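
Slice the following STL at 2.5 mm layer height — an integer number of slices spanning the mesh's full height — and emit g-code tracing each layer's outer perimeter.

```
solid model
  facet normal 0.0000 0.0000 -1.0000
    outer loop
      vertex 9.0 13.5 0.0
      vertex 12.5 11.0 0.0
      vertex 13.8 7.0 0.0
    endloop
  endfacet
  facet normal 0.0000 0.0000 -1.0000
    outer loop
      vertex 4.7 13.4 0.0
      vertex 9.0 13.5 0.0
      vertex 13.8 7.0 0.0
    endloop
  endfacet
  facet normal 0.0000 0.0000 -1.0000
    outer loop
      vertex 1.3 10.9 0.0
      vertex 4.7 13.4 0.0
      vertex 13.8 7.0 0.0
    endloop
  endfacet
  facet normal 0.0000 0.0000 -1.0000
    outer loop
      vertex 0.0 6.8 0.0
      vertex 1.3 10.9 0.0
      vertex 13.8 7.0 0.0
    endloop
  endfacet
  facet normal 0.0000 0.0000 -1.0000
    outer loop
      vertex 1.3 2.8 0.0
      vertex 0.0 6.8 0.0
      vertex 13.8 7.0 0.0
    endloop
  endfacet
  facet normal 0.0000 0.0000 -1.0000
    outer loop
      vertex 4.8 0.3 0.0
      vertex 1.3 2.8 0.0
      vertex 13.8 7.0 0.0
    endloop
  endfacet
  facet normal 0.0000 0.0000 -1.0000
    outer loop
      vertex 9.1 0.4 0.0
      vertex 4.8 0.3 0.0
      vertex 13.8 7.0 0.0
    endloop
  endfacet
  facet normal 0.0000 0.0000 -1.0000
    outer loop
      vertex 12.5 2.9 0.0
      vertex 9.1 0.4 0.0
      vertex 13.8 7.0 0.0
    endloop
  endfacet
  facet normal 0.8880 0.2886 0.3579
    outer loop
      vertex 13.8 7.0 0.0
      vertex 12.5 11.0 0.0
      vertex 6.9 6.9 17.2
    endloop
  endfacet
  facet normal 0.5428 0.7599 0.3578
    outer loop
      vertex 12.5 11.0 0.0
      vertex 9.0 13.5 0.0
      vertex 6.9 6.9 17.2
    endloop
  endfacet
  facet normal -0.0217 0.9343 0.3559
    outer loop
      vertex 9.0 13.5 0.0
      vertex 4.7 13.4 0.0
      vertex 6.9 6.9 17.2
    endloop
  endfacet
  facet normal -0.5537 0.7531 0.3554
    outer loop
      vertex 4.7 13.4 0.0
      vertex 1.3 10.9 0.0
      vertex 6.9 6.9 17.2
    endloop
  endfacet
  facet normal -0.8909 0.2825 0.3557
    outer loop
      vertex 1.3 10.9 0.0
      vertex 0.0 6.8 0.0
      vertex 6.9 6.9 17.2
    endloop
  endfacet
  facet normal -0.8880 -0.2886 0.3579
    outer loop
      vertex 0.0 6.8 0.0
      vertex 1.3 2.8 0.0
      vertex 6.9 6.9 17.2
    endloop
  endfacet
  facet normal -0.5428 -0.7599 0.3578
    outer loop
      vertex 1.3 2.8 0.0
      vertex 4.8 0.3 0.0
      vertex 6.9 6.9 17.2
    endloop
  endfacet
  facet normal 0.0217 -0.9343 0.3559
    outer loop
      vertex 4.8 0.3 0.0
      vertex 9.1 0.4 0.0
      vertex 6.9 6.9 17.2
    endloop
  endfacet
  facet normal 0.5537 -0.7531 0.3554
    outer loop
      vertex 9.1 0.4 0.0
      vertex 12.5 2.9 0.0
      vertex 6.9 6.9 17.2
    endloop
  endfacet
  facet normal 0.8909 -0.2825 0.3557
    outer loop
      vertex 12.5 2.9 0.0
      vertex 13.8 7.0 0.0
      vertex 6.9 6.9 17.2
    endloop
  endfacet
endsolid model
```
; perimeter-only toolpath
G21 ; units = mm
G90 ; absolute positioning
G28 ; home
; layer 1
G0 Z2.5
G0 X12.8 Y7.0
G1 X11.7 Y10.4
G1 X8.7 Y12.6
G1 X5.0 Y12.5
G1 X2.1 Y10.3
G1 X1.0 Y6.8
G1 X2.1 Y3.4
G1 X5.1 Y1.2
G1 X8.8 Y1.3
G1 X11.7 Y3.5
G1 X12.8 Y7.0
; layer 2
G0 Z4.9
G0 X11.8 Y7.0
G1 X10.9 Y9.8
G1 X8.4 Y11.6
G1 X5.3 Y11.5
G1 X2.9 Y9.8
G1 X2.0 Y6.8
G1 X2.9 Y4.0
G1 X5.4 Y2.2
G1 X8.5 Y2.3
G1 X10.9 Y4.0
G1 X11.8 Y7.0
; layer 3
G0 Z7.4
G0 X10.8 Y7.0
G1 X10.1 Y9.2
G1 X8.1 Y10.7
G1 X5.6 Y10.6
G1 X3.7 Y9.2
G1 X3.0 Y6.8
G1 X3.7 Y4.6
G1 X5.7 Y3.1
G1 X8.2 Y3.2
G1 X10.1 Y4.6
G1 X10.8 Y7.0
; layer 4
G0 Z9.8
G0 X9.9 Y6.9
G1 X9.3 Y8.7
G1 X7.8 Y9.7
G1 X6.0 Y9.7
G1 X4.5 Y8.6
G1 X3.9 Y6.9
G1 X4.5 Y5.1
G1 X6.0 Y4.1
G1 X7.8 Y4.1
G1 X9.3 Y5.2
G1 X9.9 Y6.9
; layer 5
G0 Z12.3
G0 X8.9 Y6.9
G1 X8.5 Y8.1
G1 X7.5 Y8.8
G1 X6.3 Y8.8
G1 X5.3 Y8.0
G1 X4.9 Y6.9
G1 X5.3 Y5.7
G1 X6.3 Y5.0
G1 X7.5 Y5.0
G1 X8.5 Y5.8
G1 X8.9 Y6.9
; layer 6
G0 Z14.7
G0 X7.9 Y6.9
G1 X7.7 Y7.5
G1 X7.2 Y7.8
G1 X6.6 Y7.8
G1 X6.1 Y7.5
G1 X5.9 Y6.9
G1 X6.1 Y6.3
G1 X6.6 Y6.0
G1 X7.2 Y6.0
G1 X7.7 Y6.3
G1 X7.9 Y6.9
M2 ; end

The solid is a regular 10-sided pyramid, base circumscribed radius ≈ 6.9 mm, apex at z ≈ 17.2 mm. Slicing at Δz = 2.5 mm — 7 equal slices spanning the solid's height, so layer i sits at z = i·h/7 — gives 6 non-empty perimeters. Each is a 10-segment closed polygon; G0 lifts to the layer z and rapids to the start vertex, then G1 traces the edges. The cross-section shrinks linearly with z (the slice at the apex is degenerate and omitted).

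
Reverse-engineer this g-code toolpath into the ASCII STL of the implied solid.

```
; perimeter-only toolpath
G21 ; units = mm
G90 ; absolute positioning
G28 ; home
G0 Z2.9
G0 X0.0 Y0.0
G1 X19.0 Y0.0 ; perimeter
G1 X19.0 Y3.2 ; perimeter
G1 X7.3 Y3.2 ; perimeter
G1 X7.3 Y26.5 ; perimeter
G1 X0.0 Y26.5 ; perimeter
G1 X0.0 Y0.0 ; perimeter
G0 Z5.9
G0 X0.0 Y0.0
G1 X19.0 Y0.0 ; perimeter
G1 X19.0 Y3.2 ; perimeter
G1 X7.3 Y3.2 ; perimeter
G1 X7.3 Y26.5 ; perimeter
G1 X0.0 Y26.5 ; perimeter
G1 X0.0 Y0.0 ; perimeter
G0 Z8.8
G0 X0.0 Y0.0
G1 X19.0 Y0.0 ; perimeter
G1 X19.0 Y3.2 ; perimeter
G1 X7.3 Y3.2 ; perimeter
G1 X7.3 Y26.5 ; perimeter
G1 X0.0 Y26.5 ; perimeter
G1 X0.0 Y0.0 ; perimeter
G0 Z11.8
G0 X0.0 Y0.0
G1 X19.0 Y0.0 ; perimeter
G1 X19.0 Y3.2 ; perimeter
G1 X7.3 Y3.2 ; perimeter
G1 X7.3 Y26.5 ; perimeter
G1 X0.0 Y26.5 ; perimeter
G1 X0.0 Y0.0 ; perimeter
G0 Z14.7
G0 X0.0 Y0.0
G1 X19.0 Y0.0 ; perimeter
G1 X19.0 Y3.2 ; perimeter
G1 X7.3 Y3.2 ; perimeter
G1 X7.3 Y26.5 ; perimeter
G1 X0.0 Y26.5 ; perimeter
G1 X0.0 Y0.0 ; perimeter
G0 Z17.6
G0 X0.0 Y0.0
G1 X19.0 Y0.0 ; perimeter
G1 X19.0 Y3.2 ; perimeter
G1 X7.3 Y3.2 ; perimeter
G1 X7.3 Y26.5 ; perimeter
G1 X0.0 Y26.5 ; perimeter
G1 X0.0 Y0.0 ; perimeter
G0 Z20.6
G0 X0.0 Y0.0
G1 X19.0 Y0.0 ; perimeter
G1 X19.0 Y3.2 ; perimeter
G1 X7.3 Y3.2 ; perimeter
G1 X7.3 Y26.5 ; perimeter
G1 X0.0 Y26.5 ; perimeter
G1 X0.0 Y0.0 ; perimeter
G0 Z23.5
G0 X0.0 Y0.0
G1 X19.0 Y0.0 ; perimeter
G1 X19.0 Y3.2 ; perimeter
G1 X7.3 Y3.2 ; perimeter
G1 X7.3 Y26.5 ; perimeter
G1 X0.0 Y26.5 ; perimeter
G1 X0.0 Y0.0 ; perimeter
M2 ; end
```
solid part
  facet normal 0.0000 0.0000 -1.0000
    outer loop
      vertex 19.0 3.2 0.0
      vertex 19.0 0.0 0.0
      vertex 0.0 0.0 0.0
    endloop
  endfacet
  facet normal 0.0000 0.0000 -1.0000
    outer loop
      vertex 7.3 3.2 0.0
      vertex 19.0 3.2 0.0
      vertex 0.0 0.0 0.0
    endloop
  endfacet
  facet normal 0.0000 0.0000 -1.0000
    outer loop
      vertex 7.3 26.5 0.0
      vertex 7.3 3.2 0.0
      vertex 0.0 0.0 0.0
    endloop
  endfacet
  facet normal 0.0000 0.0000 -1.0000
    outer loop
      vertex 0.0 26.5 0.0
      vertex 7.3 26.5 0.0
      vertex 0.0 0.0 0.0
    endloop
  endfacet
  facet normal 0.0000 0.0000 1.0000
    outer loop
      vertex 0.0 0.0 23.5
      vertex 19.0 0.0 23.5
      vertex 19.0 3.2 23.5
    endloop
  endfacet
  facet normal 0.0000 0.0000 1.0000
    outer loop
      vertex 0.0 0.0 23.5
      vertex 19.0 3.2 23.5
      vertex 7.3 3.2 23.5
    endloop
  endfacet
  facet normal 0.0000 0.0000 1.0000
    outer loop
      vertex 0.0 0.0 23.5
      vertex 7.3 3.2 23.5
      vertex 7.3 26.5 23.5
    endloop
  endfacet
  facet normal 0.0000 0.0000 1.0000
    outer loop
      vertex 0.0 0.0 23.5
      vertex 7.3 26.5 23.5
      vertex 0.0 26.5 23.5
    endloop
  endfacet
  facet normal 0.0000 -1.0000 0.0000
    outer loop
      vertex 0.0 0.0 0.0
      vertex 19.0 0.0 0.0
      vertex 19.0 0.0 23.5
    endloop
  endfacet
  facet normal 0.0000 -1.0000 0.0000
    outer loop
      vertex 0.0 0.0 0.0
      vertex 19.0 0.0 23.5
      vertex 0.0 0.0 23.5
    endloop
  endfacet
  facet normal 1.0000 0.0000 0.0000
    outer loop
      vertex 19.0 0.0 0.0
      vertex 19.0 3.2 0.0
      vertex 19.0 3.2 23.5
    endloop
  endfacet
  facet normal 1.0000 0.0000 0.0000
    outer loop
      vertex 19.0 0.0 0.0
      vertex 19.0 3.2 23.5
      vertex 19.0 0.0 23.5
    endloop
  endfacet
  facet normal 0.0000 1.0000 0.0000
    outer loop
      vertex 19.0 3.2 0.0
      vertex 7.3 3.2 0.0
      vertex 7.3 3.2 23.5
    endloop
  endfacet
  facet normal 0.0000 1.0000 0.0000
    outer loop
      vertex 19.0 3.2 0.0
      vertex 7.3 3.2 23.5
      vertex 19.0 3.2 23.5
    endloop
  endfacet
  facet normal 1.0000 0.0000 0.0000
    outer loop
      vertex 7.3 3.2 0.0
      vertex 7.3 26.5 0.0
      vertex 7.3 26.5 23.5
    endloop
  endfacet
  facet normal 1.0000 0.0000 0.0000
    outer loop
      vertex 7.3 3.2 0.0
      vertex 7.3 26.5 23.5
      vertex 7.3 3.2 23.5
    endloop
  endfacet
  facet normal 0.0000 1.0000 0.0000
    outer loop
      vertex 7.3 26.5 0.0
      vertex 0.0 26.5 0.0
      vertex 0.0 26.5 23.5
    endloop
  endfacet
  facet normal 0.0000 1.0000 0.0000
    outer loop
      vertex 7.3 26.5 0.0
      vertex 0.0 26.5 23.5
      vertex 7.3 26.5 23.5
    endloop
  endfacet
  facet normal -1.0000 0.0000 0.0000
    outer loop
      vertex 0.0 26.5 0.0
      vertex 0.0 0.0 0.0
      vertex 0.0 0.0 23.5
    endloop
  endfacet
  facet normal -1.0000 0.0000 0.0000
    outer loop
      vertex 0.0 26.5 0.0
      vertex 0.0 0.0 23.5
      vertex 0.0 26.5 23.5
    endloop
  endfacet
endsolid part

The G0 Z moves step by Δz≈2.9 mm. Every layer's G1 loop is the same polygon, so the solid is a straight extrusion of it from z=0 to z≈23.5. Closing with flat bottom and top caps and triangulating gives 20 facets — an L-shaped prism: outer 19 × 26.5 mm, arm thicknesses ≈ 3.2 mm (horizontal) and 7.3 mm (vertical), extruded 23.5 mm in z.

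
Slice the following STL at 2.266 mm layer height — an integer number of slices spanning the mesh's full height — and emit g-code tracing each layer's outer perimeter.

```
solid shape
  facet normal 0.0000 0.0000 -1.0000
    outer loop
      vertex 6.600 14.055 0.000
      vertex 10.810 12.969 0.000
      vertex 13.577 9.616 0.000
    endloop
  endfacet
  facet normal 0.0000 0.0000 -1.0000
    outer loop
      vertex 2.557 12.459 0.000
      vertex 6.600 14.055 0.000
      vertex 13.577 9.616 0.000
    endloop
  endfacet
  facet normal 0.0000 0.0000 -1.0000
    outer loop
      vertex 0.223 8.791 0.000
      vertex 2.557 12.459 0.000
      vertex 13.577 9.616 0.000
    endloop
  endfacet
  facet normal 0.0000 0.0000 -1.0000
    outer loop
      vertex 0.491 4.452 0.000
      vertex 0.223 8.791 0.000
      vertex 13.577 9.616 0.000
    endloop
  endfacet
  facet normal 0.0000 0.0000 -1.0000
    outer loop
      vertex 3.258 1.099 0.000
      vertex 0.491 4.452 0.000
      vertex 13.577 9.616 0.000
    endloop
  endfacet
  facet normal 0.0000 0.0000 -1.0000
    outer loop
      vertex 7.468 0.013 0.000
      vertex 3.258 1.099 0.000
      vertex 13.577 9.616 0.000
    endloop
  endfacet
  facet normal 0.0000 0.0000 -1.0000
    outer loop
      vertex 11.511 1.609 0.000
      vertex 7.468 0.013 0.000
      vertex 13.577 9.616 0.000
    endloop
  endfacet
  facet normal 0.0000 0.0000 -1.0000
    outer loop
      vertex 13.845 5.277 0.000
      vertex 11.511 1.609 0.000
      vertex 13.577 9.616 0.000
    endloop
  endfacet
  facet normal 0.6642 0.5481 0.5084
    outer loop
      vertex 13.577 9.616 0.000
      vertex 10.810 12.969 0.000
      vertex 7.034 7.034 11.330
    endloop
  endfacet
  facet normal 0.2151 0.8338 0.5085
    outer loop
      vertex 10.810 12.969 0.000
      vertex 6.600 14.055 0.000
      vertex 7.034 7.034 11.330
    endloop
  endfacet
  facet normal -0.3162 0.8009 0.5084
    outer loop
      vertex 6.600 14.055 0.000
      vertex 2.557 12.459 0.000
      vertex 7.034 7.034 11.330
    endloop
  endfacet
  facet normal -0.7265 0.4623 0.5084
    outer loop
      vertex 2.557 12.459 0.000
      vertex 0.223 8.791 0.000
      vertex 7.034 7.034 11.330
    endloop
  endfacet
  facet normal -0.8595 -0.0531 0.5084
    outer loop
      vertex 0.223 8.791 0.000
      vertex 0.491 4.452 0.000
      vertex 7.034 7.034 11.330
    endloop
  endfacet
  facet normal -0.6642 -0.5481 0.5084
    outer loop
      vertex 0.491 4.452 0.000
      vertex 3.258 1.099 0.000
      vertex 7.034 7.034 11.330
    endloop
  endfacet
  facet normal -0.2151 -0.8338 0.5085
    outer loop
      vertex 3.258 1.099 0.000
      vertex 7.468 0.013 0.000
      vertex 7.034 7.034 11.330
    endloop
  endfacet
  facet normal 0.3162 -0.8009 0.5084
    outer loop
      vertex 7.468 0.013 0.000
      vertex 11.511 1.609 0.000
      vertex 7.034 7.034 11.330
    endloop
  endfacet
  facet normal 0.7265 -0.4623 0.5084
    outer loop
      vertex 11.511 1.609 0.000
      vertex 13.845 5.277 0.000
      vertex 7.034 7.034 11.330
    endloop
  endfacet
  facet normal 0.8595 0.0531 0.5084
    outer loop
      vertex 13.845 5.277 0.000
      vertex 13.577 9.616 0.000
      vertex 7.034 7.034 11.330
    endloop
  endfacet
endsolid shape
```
; perimeter-only toolpath
G21 ; units = mm
G90 ; absolute positioning
G28 ; home
; layer 1
G0 Z2.266
G0 X12.268 Y9.100
G1 X10.055 Y11.782
G1 X6.687 Y12.651
G1 X3.452 Y11.374
G1 X1.585 Y8.440
G1 X1.800 Y4.968
G1 X4.013 Y2.286
G1 X7.381 Y1.417
G1 X10.616 Y2.694
G1 X12.483 Y5.628
G1 X12.268 Y9.100
; layer 2
G0 Z4.532
G0 X10.960 Y8.583
G1 X9.300 Y10.595
G1 X6.774 Y11.247
G1 X4.348 Y10.289
G1 X2.947 Y8.088
G1 X3.108 Y5.485
G1 X4.768 Y3.473
G1 X7.294 Y2.821
G1 X9.720 Y3.779
G1 X11.121 Y5.980
G1 X10.960 Y8.583
; layer 3
G0 Z6.798
G0 X9.651 Y8.067
G1 X8.544 Y9.408
G1 X6.860 Y9.842
G1 X5.243 Y9.204
G1 X4.310 Y7.737
G1 X4.417 Y6.001
G1 X5.524 Y4.660
G1 X7.208 Y4.226
G1 X8.825 Y4.864
G1 X9.758 Y6.331
G1 X9.651 Y8.067
; layer 4
G0 Z9.064
G0 X8.343 Y7.550
G1 X7.789 Y8.221
G1 X6.947 Y8.438
G1 X6.139 Y8.119
G1 X5.672 Y7.385
G1 X5.725 Y6.518
G1 X6.279 Y5.847
G1 X7.121 Y5.630
G1 X7.929 Y5.949
G1 X8.396 Y6.683
G1 X8.343 Y7.550
M2 ; end

The solid is a regular 10-sided pyramid, base circumscribed radius ≈ 7.03 mm, apex at z ≈ 11.3 mm. Slicing at Δz = 2.266 mm — 5 equal slices spanning the solid's height, so layer i sits at z = i·h/5 — gives 4 non-empty perimeters. Each is a 10-segment closed polygon; G0 lifts to the layer z and rapids to the start vertex, then G1 traces the edges. The cross-section shrinks linearly with z (the slice at the apex is degenerate and omitted).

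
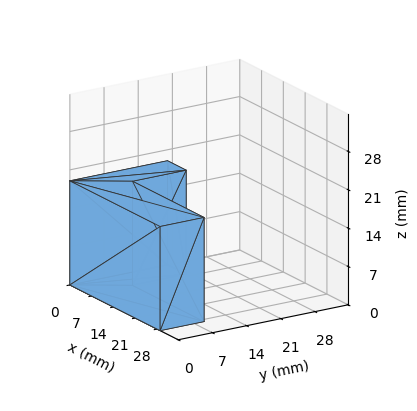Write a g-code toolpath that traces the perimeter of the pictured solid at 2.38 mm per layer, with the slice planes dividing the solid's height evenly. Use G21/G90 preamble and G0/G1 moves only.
Reading the render: the shape is an L-shaped prism: outer 29 × 20 mm, arm thicknesses ≈ 9 mm (horizontal) and 6 mm (vertical), extruded 19 mm in z (dimensions read to the nearest mm from the axis ticks). For the g-code, the solid's height is divided into equal slices at the stated Δz and each level perimeter traced with G1 moves after a G0 lift.

; perimeter-only toolpath
G21 ; units = mm
G90 ; absolute positioning
G28 ; home
; layer 1
G0 Z2.38
G0 X0.00 Y0.00
G1 X29.00 Y0.00
G1 X29.00 Y9.00
G1 X6.00 Y9.00
G1 X6.00 Y20.00
G1 X0.00 Y20.00
G1 X0.00 Y0.00
; layer 2
G0 Z4.75
G0 X0.00 Y0.00
G1 X29.00 Y0.00
G1 X29.00 Y9.00
G1 X6.00 Y9.00
G1 X6.00 Y20.00
G1 X0.00 Y20.00
G1 X0.00 Y0.00
; layer 3
G0 Z7.12
G0 X0.00 Y0.00
G1 X29.00 Y0.00
G1 X29.00 Y9.00
G1 X6.00 Y9.00
G1 X6.00 Y20.00
G1 X0.00 Y20.00
G1 X0.00 Y0.00
; layer 4
G0 Z9.50
G0 X0.00 Y0.00
G1 X29.00 Y0.00
G1 X29.00 Y9.00
G1 X6.00 Y9.00
G1 X6.00 Y20.00
G1 X0.00 Y20.00
G1 X0.00 Y0.00
; layer 5
G0 Z11.88
G0 X0.00 Y0.00
G1 X29.00 Y0.00
G1 X29.00 Y9.00
G1 X6.00 Y9.00
G1 X6.00 Y20.00
G1 X0.00 Y20.00
G1 X0.00 Y0.00
; layer 6
G0 Z14.25
G0 X0.00 Y0.00
G1 X29.00 Y0.00
G1 X29.00 Y9.00
G1 X6.00 Y9.00
G1 X6.00 Y20.00
G1 X0.00 Y20.00
G1 X0.00 Y0.00
; layer 7
G0 Z16.62
G0 X0.00 Y0.00
G1 X29.00 Y0.00
G1 X29.00 Y9.00
G1 X6.00 Y9.00
G1 X6.00 Y20.00
G1 X0.00 Y20.00
G1 X0.00 Y0.00
; layer 8
G0 Z19.00
G0 X0.00 Y0.00
G1 X29.00 Y0.00
G1 X29.00 Y9.00
G1 X6.00 Y9.00
G1 X6.00 Y20.00
G1 X0.00 Y20.00
G1 X0.00 Y0.00
M2 ; end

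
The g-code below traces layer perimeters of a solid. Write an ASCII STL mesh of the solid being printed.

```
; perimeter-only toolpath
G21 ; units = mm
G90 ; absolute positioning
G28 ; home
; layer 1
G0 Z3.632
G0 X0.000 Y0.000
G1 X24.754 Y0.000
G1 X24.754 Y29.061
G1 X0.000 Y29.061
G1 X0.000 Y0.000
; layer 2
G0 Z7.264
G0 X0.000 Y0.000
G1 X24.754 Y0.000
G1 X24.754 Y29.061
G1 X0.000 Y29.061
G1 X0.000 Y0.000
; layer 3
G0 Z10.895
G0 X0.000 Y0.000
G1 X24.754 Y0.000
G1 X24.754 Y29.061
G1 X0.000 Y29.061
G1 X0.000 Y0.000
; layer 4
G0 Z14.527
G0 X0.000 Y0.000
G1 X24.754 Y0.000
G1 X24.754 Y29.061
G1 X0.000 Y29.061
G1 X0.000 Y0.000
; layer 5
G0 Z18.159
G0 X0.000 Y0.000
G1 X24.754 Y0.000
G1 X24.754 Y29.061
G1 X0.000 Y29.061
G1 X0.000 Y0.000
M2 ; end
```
solid part
  facet normal 0.0000 0.0000 -1.0000
    outer loop
      vertex 24.754 29.061 0.000
      vertex 24.754 0.000 0.000
      vertex 0.000 0.000 0.000
    endloop
  endfacet
  facet normal 0.0000 0.0000 -1.0000
    outer loop
      vertex 0.000 29.061 0.000
      vertex 24.754 29.061 0.000
      vertex 0.000 0.000 0.000
    endloop
  endfacet
  facet normal 0.0000 0.0000 1.0000
    outer loop
      vertex 0.000 0.000 18.159
      vertex 24.754 0.000 18.159
      vertex 24.754 29.061 18.159
    endloop
  endfacet
  facet normal 0.0000 0.0000 1.0000
    outer loop
      vertex 0.000 0.000 18.159
      vertex 24.754 29.061 18.159
      vertex 0.000 29.061 18.159
    endloop
  endfacet
  facet normal 0.0000 -1.0000 0.0000
    outer loop
      vertex 0.000 0.000 0.000
      vertex 24.754 0.000 0.000
      vertex 24.754 0.000 18.159
    endloop
  endfacet
  facet normal 0.0000 -1.0000 0.0000
    outer loop
      vertex 0.000 0.000 0.000
      vertex 24.754 0.000 18.159
      vertex 0.000 0.000 18.159
    endloop
  endfacet
  facet normal 0.0000 1.0000 0.0000
    outer loop
      vertex 24.754 29.061 18.159
      vertex 24.754 29.061 0.000
      vertex 0.000 29.061 0.000
    endloop
  endfacet
  facet normal 0.0000 1.0000 0.0000
    outer loop
      vertex 0.000 29.061 18.159
      vertex 24.754 29.061 18.159
      vertex 0.000 29.061 0.000
    endloop
  endfacet
  facet normal -1.0000 0.0000 0.0000
    outer loop
      vertex 0.000 29.061 18.159
      vertex 0.000 29.061 0.000
      vertex 0.000 0.000 0.000
    endloop
  endfacet
  facet normal -1.0000 0.0000 0.0000
    outer loop
      vertex 0.000 0.000 18.159
      vertex 0.000 29.061 18.159
      vertex 0.000 0.000 0.000
    endloop
  endfacet
  facet normal 1.0000 0.0000 0.0000
    outer loop
      vertex 24.754 0.000 0.000
      vertex 24.754 29.061 0.000
      vertex 24.754 29.061 18.159
    endloop
  endfacet
  facet normal 1.0000 0.0000 0.0000
    outer loop
      vertex 24.754 0.000 0.000
      vertex 24.754 29.061 18.159
      vertex 24.754 0.000 18.159
    endloop
  endfacet
endsolid part

The G0 Z moves step by Δz≈3.632 mm. Every layer's G1 loop is the same polygon, so the solid is a straight extrusion of it from z=0 to z≈18.2. Closing with flat bottom and top caps and triangulating gives 12 facets — a rectangular box, roughly 24.8 × 29.1 mm footprint and 18.2 mm tall.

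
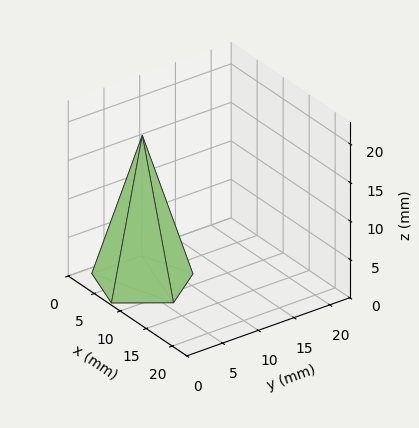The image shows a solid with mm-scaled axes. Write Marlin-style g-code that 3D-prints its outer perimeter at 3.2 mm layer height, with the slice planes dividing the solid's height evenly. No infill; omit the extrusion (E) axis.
Reading the render: the shape is a regular 5-sided pyramid, base circumscribed radius ≈ 6 mm, apex at z ≈ 19 mm (dimensions read to the nearest mm from the axis ticks). For the g-code, the solid's height is divided into equal slices at the stated Δz and each level perimeter traced with G1 moves after a G0 lift.

; perimeter-only toolpath
G21 ; units = mm
G90 ; absolute positioning
G28 ; home
; layer 1
G0 Z3.2
G0 X11.0 Y6.0
G1 X7.6 Y10.8
G1 X1.9 Y8.9
G1 X1.9 Y3.1
G1 X7.6 Y1.2
G1 X11.0 Y6.0
; layer 2
G0 Z6.3
G0 X10.0 Y6.0
G1 X7.3 Y9.8
G1 X2.7 Y8.3
G1 X2.7 Y3.7
G1 X7.3 Y2.2
G1 X10.0 Y6.0
; layer 3
G0 Z9.5
G0 X9.0 Y6.0
G1 X7.0 Y8.8
G1 X3.5 Y7.8
G1 X3.5 Y4.2
G1 X7.0 Y3.1
G1 X9.0 Y6.0
; layer 4
G0 Z12.7
G0 X8.0 Y6.0
G1 X6.6 Y7.9
G1 X4.4 Y7.2
G1 X4.4 Y4.8
G1 X6.6 Y4.1
G1 X8.0 Y6.0
; layer 5
G0 Z15.8
G0 X7.0 Y6.0
G1 X6.3 Y7.0
G1 X5.2 Y6.6
G1 X5.2 Y5.4
G1 X6.3 Y5.0
G1 X7.0 Y6.0
M2 ; end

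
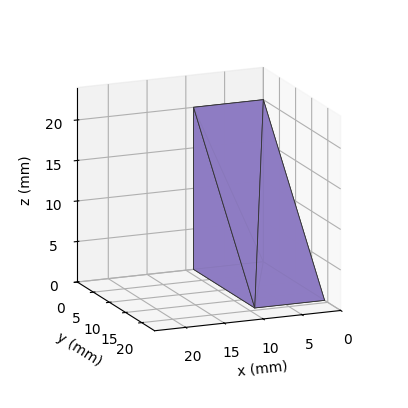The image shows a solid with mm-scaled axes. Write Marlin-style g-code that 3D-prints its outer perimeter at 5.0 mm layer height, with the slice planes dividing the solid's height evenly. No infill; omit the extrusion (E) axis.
Reading the render: the shape is a wedge (ramp): 9 × 19 mm base, rising to 20 mm along the y=0 edge and sloping linearly to z=0 at y=19 (dimensions read to the nearest mm from the axis ticks). For the g-code, the solid's height is divided into equal slices at the stated Δz and each level perimeter traced with G1 moves after a G0 lift.

; perimeter-only toolpath
G21 ; units = mm
G90 ; absolute positioning
G28 ; home
; layer 1
G0 Z5.0
G0 X0.0 Y0.0
G1 X9.0 Y0.0
G1 X9.0 Y14.2
G1 X0.0 Y14.2
G1 X0.0 Y0.0
; layer 2
G0 Z10.0
G0 X0.0 Y0.0
G1 X9.0 Y0.0
G1 X9.0 Y9.5
G1 X0.0 Y9.5
G1 X0.0 Y0.0
; layer 3
G0 Z15.0
G0 X0.0 Y0.0
G1 X9.0 Y0.0
G1 X9.0 Y4.8
G1 X0.0 Y4.8
G1 X0.0 Y0.0
M2 ; end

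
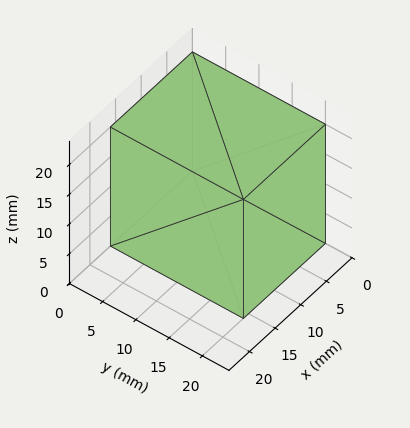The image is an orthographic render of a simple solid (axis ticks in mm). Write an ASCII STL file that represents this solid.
Reading the render: the shape is a rectangular box, roughly 16 × 20 mm footprint and 20 mm tall (dimensions read to the nearest mm from the axis ticks). For the STL, each face is triangulated and given an outward normal.

solid part
  facet normal 0.0000 0.0000 -1.0000
    outer loop
      vertex 16.0 20.0 0.0
      vertex 16.0 0.0 0.0
      vertex 0.0 0.0 0.0
    endloop
  endfacet
  facet normal 0.0000 0.0000 -1.0000
    outer loop
      vertex 0.0 20.0 0.0
      vertex 16.0 20.0 0.0
      vertex 0.0 0.0 0.0
    endloop
  endfacet
  facet normal 0.0000 0.0000 1.0000
    outer loop
      vertex 0.0 0.0 20.0
      vertex 16.0 0.0 20.0
      vertex 16.0 20.0 20.0
    endloop
  endfacet
  facet normal 0.0000 0.0000 1.0000
    outer loop
      vertex 0.0 0.0 20.0
      vertex 16.0 20.0 20.0
      vertex 0.0 20.0 20.0
    endloop
  endfacet
  facet normal 0.0000 -1.0000 0.0000
    outer loop
      vertex 0.0 0.0 0.0
      vertex 16.0 0.0 0.0
      vertex 16.0 0.0 20.0
    endloop
  endfacet
  facet normal 0.0000 -1.0000 0.0000
    outer loop
      vertex 0.0 0.0 0.0
      vertex 16.0 0.0 20.0
      vertex 0.0 0.0 20.0
    endloop
  endfacet
  facet normal 0.0000 1.0000 0.0000
    outer loop
      vertex 16.0 20.0 20.0
      vertex 16.0 20.0 0.0
      vertex 0.0 20.0 0.0
    endloop
  endfacet
  facet normal 0.0000 1.0000 0.0000
    outer loop
      vertex 0.0 20.0 20.0
      vertex 16.0 20.0 20.0
      vertex 0.0 20.0 0.0
    endloop
  endfacet
  facet normal -1.0000 0.0000 0.0000
    outer loop
      vertex 0.0 20.0 20.0
      vertex 0.0 20.0 0.0
      vertex 0.0 0.0 0.0
    endloop
  endfacet
  facet normal -1.0000 0.0000 0.0000
    outer loop
      vertex 0.0 0.0 20.0
      vertex 0.0 20.0 20.0
      vertex 0.0 0.0 0.0
    endloop
  endfacet
  facet normal 1.0000 0.0000 0.0000
    outer loop
      vertex 16.0 0.0 0.0
      vertex 16.0 20.0 0.0
      vertex 16.0 20.0 20.0
    endloop
  endfacet
  facet normal 1.0000 0.0000 0.0000
    outer loop
      vertex 16.0 0.0 0.0
      vertex 16.0 20.0 20.0
      vertex 16.0 0.0 20.0
    endloop
  endfacet
endsolid part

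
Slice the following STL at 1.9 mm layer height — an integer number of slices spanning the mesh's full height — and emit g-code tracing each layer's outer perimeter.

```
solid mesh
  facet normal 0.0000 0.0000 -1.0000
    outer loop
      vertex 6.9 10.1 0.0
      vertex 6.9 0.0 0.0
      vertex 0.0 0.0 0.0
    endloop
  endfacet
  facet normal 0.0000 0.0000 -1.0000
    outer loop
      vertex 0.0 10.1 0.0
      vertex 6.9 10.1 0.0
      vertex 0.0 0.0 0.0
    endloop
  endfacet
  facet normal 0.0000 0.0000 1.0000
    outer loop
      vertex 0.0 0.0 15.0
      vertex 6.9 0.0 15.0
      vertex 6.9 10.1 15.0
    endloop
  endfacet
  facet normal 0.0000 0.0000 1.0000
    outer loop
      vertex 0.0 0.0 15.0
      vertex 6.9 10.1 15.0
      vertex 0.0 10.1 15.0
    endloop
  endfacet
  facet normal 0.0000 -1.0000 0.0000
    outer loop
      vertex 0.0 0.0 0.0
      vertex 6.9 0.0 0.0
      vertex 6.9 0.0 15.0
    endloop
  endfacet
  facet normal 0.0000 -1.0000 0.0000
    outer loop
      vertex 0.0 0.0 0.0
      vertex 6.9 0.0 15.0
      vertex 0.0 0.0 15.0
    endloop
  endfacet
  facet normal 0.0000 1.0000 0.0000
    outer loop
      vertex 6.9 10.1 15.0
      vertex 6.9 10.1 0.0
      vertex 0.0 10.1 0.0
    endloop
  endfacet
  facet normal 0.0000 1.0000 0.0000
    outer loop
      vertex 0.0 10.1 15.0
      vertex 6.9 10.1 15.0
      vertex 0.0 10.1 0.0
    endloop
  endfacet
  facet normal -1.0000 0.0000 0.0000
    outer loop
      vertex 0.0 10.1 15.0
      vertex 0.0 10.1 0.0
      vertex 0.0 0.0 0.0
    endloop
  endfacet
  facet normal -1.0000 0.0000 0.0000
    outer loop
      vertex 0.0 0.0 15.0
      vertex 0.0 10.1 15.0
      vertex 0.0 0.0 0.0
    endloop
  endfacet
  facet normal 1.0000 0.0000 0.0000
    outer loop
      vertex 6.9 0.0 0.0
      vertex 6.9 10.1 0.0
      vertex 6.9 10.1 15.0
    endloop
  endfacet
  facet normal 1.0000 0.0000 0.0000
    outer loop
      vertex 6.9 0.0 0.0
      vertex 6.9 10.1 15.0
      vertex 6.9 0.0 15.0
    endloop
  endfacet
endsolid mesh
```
; perimeter-only toolpath
G21 ; units = mm
G90 ; absolute positioning
G28 ; home
; layer 1
G0 Z1.9
G0 X0.0 Y0.0
G1 X6.9 Y0.0
G1 X6.9 Y10.1
G1 X0.0 Y10.1
G1 X0.0 Y0.0
; layer 2
G0 Z3.8
G0 X0.0 Y0.0
G1 X6.9 Y0.0
G1 X6.9 Y10.1
G1 X0.0 Y10.1
G1 X0.0 Y0.0
; layer 3
G0 Z5.6
G0 X0.0 Y0.0
G1 X6.9 Y0.0
G1 X6.9 Y10.1
G1 X0.0 Y10.1
G1 X0.0 Y0.0
; layer 4
G0 Z7.5
G0 X0.0 Y0.0
G1 X6.9 Y0.0
G1 X6.9 Y10.1
G1 X0.0 Y10.1
G1 X0.0 Y0.0
; layer 5
G0 Z9.4
G0 X0.0 Y0.0
G1 X6.9 Y0.0
G1 X6.9 Y10.1
G1 X0.0 Y10.1
G1 X0.0 Y0.0
; layer 6
G0 Z11.2
G0 X0.0 Y0.0
G1 X6.9 Y0.0
G1 X6.9 Y10.1
G1 X0.0 Y10.1
G1 X0.0 Y0.0
; layer 7
G0 Z13.1
G0 X0.0 Y0.0
G1 X6.9 Y0.0
G1 X6.9 Y10.1
G1 X0.0 Y10.1
G1 X0.0 Y0.0
; layer 8
G0 Z15.0
G0 X0.0 Y0.0
G1 X6.9 Y0.0
G1 X6.9 Y10.1
G1 X0.0 Y10.1
G1 X0.0 Y0.0
M2 ; end

The solid is a rectangular box, roughly 6.9 × 10.1 mm footprint and 15 mm tall. Slicing at Δz = 1.9 mm — 8 equal slices spanning the solid's height, so layer i sits at z = i·h/8 — gives 8 non-empty perimeters. Each is a 4-segment closed polygon; G0 lifts to the layer z and rapids to the start vertex, then G1 traces the edges.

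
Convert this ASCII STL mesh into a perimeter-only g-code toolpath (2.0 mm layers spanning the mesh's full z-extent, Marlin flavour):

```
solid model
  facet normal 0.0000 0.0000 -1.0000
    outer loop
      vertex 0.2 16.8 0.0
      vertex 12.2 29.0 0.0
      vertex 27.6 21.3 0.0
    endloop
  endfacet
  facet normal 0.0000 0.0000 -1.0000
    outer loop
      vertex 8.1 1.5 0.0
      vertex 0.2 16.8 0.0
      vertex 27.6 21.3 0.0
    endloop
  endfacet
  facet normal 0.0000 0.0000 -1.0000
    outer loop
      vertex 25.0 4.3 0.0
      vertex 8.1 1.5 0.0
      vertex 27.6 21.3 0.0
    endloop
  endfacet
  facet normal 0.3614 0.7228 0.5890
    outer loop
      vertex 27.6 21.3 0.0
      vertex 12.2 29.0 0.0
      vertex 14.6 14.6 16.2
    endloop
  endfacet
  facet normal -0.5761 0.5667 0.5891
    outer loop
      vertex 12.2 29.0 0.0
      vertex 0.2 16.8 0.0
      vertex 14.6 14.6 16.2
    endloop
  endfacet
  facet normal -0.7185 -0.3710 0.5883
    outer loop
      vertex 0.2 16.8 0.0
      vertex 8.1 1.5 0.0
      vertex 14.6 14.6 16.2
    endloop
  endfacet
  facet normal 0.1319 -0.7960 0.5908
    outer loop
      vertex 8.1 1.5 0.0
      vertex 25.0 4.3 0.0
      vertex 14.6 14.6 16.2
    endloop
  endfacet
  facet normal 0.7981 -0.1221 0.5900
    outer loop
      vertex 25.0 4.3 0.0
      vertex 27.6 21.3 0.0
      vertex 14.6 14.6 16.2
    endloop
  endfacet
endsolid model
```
; perimeter-only toolpath
G21 ; units = mm
G90 ; absolute positioning
G28 ; home
; layer 1
G0 Z2.0
G0 X26.0 Y20.5
G1 X12.5 Y27.2
G1 X2.0 Y16.5
G1 X8.9 Y3.1
G1 X23.7 Y5.6
G1 X26.0 Y20.5
; layer 2
G0 Z4.0
G0 X24.4 Y19.6
G1 X12.8 Y25.4
G1 X3.8 Y16.2
G1 X9.7 Y4.8
G1 X22.4 Y6.9
G1 X24.4 Y19.6
; layer 3
G0 Z6.1
G0 X22.7 Y18.8
G1 X13.1 Y23.6
G1 X5.6 Y16.0
G1 X10.5 Y6.4
G1 X21.1 Y8.2
G1 X22.7 Y18.8
; layer 4
G0 Z8.1
G0 X21.1 Y17.9
G1 X13.4 Y21.8
G1 X7.4 Y15.7
G1 X11.3 Y8.1
G1 X19.8 Y9.4
G1 X21.1 Y17.9
; layer 5
G0 Z10.1
G0 X19.5 Y17.1
G1 X13.7 Y20.0
G1 X9.2 Y15.4
G1 X12.2 Y9.7
G1 X18.5 Y10.7
G1 X19.5 Y17.1
; layer 6
G0 Z12.1
G0 X17.9 Y16.3
G1 X14.0 Y18.2
G1 X11.0 Y15.1
G1 X13.0 Y11.3
G1 X17.2 Y12.0
G1 X17.9 Y16.3
; layer 7
G0 Z14.2
G0 X16.2 Y15.4
G1 X14.3 Y16.4
G1 X12.8 Y14.9
G1 X13.8 Y13.0
G1 X15.9 Y13.3
G1 X16.2 Y15.4
M2 ; end

The solid is a regular 5-sided pyramid, base circumscribed radius ≈ 14.6 mm, apex at z ≈ 16.2 mm. Slicing at Δz = 2.0 mm — 8 equal slices spanning the solid's height, so layer i sits at z = i·h/8 — gives 7 non-empty perimeters. Each is a 5-segment closed polygon; G0 lifts to the layer z and rapids to the start vertex, then G1 traces the edges. The cross-section shrinks linearly with z (the slice at the apex is degenerate and omitted).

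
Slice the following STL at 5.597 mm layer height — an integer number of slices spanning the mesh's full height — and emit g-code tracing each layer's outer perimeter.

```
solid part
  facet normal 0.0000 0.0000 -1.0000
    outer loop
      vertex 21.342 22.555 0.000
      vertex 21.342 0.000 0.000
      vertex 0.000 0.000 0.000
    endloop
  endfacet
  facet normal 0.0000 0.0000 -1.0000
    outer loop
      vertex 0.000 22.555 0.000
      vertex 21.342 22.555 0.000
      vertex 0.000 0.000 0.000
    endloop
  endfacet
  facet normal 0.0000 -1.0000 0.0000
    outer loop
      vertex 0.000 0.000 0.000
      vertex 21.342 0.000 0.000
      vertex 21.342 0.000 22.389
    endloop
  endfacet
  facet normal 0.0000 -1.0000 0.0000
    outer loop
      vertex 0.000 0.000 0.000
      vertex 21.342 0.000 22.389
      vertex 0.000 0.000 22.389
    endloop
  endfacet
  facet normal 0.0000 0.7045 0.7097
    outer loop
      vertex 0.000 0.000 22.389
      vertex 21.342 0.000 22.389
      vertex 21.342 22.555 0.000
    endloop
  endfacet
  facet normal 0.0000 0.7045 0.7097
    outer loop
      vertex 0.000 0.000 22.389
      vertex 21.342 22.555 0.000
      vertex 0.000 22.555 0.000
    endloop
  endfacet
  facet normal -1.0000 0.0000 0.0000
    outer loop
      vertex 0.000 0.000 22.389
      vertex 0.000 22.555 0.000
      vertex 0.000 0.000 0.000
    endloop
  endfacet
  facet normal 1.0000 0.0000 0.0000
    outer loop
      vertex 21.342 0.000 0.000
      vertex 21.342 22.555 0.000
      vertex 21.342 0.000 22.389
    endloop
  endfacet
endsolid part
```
; perimeter-only toolpath
G21 ; units = mm
G90 ; absolute positioning
G28 ; home
; layer 1
G0 Z5.597
G0 X0.000 Y0.000
G1 X21.342 Y0.000
G1 X21.342 Y16.916
G1 X0.000 Y16.916
G1 X0.000 Y0.000
; layer 2
G0 Z11.194
G0 X0.000 Y0.000
G1 X21.342 Y0.000
G1 X21.342 Y11.277
G1 X0.000 Y11.277
G1 X0.000 Y0.000
; layer 3
G0 Z16.792
G0 X0.000 Y0.000
G1 X21.342 Y0.000
G1 X21.342 Y5.639
G1 X0.000 Y5.639
G1 X0.000 Y0.000
M2 ; end

The solid is a wedge (ramp): 21.3 × 22.6 mm base, rising to 22.4 mm along the y=0 edge and sloping linearly to z=0 at y=22.6. Slicing at Δz = 5.597 mm — 4 equal slices spanning the solid's height, so layer i sits at z = i·h/4 — gives 3 non-empty perimeters. Each is a 4-segment closed polygon; G0 lifts to the layer z and rapids to the start vertex, then G1 traces the edges. The cross-section shrinks linearly with z (the slice at the apex is degenerate and omitted).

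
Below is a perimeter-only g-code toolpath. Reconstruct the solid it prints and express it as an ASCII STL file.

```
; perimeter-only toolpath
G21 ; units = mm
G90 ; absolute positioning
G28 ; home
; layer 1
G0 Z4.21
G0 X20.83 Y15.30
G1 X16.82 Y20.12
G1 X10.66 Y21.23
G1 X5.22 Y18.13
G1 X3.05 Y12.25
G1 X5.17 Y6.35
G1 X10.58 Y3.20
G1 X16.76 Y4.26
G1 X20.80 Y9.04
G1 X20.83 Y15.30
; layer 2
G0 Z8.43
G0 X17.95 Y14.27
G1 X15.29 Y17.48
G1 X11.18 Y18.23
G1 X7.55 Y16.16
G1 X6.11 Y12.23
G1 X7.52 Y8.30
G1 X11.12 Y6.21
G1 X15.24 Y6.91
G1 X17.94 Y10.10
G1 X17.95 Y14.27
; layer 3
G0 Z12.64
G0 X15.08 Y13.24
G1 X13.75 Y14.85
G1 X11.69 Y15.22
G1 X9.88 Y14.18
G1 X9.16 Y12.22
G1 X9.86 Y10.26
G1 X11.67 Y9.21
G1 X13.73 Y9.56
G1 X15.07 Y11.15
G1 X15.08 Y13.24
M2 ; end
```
solid part
  facet normal 0.0000 0.0000 -1.0000
    outer loop
      vertex 10.14 24.24 0.00
      vertex 18.36 22.76 0.00
      vertex 23.70 16.33 0.00
    endloop
  endfacet
  facet normal 0.0000 0.0000 -1.0000
    outer loop
      vertex 2.89 20.10 0.00
      vertex 10.14 24.24 0.00
      vertex 23.70 16.33 0.00
    endloop
  endfacet
  facet normal 0.0000 0.0000 -1.0000
    outer loop
      vertex 0.00 12.26 0.00
      vertex 2.89 20.10 0.00
      vertex 23.70 16.33 0.00
    endloop
  endfacet
  facet normal 0.0000 0.0000 -1.0000
    outer loop
      vertex 2.82 4.40 0.00
      vertex 0.00 12.26 0.00
      vertex 23.70 16.33 0.00
    endloop
  endfacet
  facet normal 0.0000 0.0000 -1.0000
    outer loop
      vertex 10.04 0.20 0.00
      vertex 2.82 4.40 0.00
      vertex 23.70 16.33 0.00
    endloop
  endfacet
  facet normal 0.0000 0.0000 -1.0000
    outer loop
      vertex 18.27 1.61 0.00
      vertex 10.04 0.20 0.00
      vertex 23.70 16.33 0.00
    endloop
  endfacet
  facet normal 0.0000 0.0000 -1.0000
    outer loop
      vertex 23.66 7.98 0.00
      vertex 18.27 1.61 0.00
      vertex 23.70 16.33 0.00
    endloop
  endfacet
  facet normal 0.6360 0.5282 0.5625
    outer loop
      vertex 23.70 16.33 0.00
      vertex 18.36 22.76 0.00
      vertex 12.21 12.21 16.86
    endloop
  endfacet
  facet normal 0.1465 0.8137 0.5626
    outer loop
      vertex 18.36 22.76 0.00
      vertex 10.14 24.24 0.00
      vertex 12.21 12.21 16.86
    endloop
  endfacet
  facet normal -0.4100 0.7179 0.5626
    outer loop
      vertex 10.14 24.24 0.00
      vertex 2.89 20.10 0.00
      vertex 12.21 12.21 16.86
    endloop
  endfacet
  facet normal -0.7757 0.2859 0.5626
    outer loop
      vertex 2.89 20.10 0.00
      vertex 0.00 12.26 0.00
      vertex 12.21 12.21 16.86
    endloop
  endfacet
  facet normal -0.7781 -0.2792 0.5627
    outer loop
      vertex 0.00 12.26 0.00
      vertex 2.82 4.40 0.00
      vertex 12.21 12.21 16.86
    endloop
  endfacet
  facet normal -0.4157 -0.7146 0.5626
    outer loop
      vertex 2.82 4.40 0.00
      vertex 10.04 0.20 0.00
      vertex 12.21 12.21 16.86
    endloop
  endfacet
  facet normal 0.1396 -0.8149 0.5625
    outer loop
      vertex 10.04 0.20 0.00
      vertex 18.27 1.61 0.00
      vertex 12.21 12.21 16.86
    endloop
  endfacet
  facet normal 0.6311 -0.5340 0.5626
    outer loop
      vertex 18.27 1.61 0.00
      vertex 23.66 7.98 0.00
      vertex 12.21 12.21 16.86
    endloop
  endfacet
  facet normal 0.8268 -0.0040 0.5625
    outer loop
      vertex 23.66 7.98 0.00
      vertex 23.70 16.33 0.00
      vertex 12.21 12.21 16.86
    endloop
  endfacet
endsolid part

The G0 Z moves step by Δz≈4.21 mm. The G1 loops shrink linearly with z, so the solid tapers from its base footprint up to z≈16.9. Closing with a flat bottom cap and the tapered top and triangulating gives 16 facets — a regular 9-sided pyramid, base circumscribed radius ≈ 12.2 mm, apex at z ≈ 16.9 mm.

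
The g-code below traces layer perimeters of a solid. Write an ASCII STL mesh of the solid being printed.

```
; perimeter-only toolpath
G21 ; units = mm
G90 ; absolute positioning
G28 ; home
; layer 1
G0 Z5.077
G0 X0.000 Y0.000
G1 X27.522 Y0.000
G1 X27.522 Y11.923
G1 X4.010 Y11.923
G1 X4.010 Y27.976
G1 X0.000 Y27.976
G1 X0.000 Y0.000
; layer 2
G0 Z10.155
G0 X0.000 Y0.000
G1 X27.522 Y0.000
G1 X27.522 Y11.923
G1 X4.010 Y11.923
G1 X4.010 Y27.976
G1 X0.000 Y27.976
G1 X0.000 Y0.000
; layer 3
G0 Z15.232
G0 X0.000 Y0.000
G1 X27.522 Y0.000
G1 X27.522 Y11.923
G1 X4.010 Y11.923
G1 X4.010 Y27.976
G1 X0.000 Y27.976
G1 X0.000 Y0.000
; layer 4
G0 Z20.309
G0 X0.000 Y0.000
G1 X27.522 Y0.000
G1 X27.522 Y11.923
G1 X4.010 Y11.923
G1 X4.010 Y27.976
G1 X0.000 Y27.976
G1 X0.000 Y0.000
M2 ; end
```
solid part
  facet normal 0.0000 0.0000 -1.0000
    outer loop
      vertex 27.522 11.923 0.000
      vertex 27.522 0.000 0.000
      vertex 0.000 0.000 0.000
    endloop
  endfacet
  facet normal 0.0000 0.0000 -1.0000
    outer loop
      vertex 4.010 11.923 0.000
      vertex 27.522 11.923 0.000
      vertex 0.000 0.000 0.000
    endloop
  endfacet
  facet normal 0.0000 0.0000 -1.0000
    outer loop
      vertex 4.010 27.976 0.000
      vertex 4.010 11.923 0.000
      vertex 0.000 0.000 0.000
    endloop
  endfacet
  facet normal 0.0000 0.0000 -1.0000
    outer loop
      vertex 0.000 27.976 0.000
      vertex 4.010 27.976 0.000
      vertex 0.000 0.000 0.000
    endloop
  endfacet
  facet normal 0.0000 0.0000 1.0000
    outer loop
      vertex 0.000 0.000 20.309
      vertex 27.522 0.000 20.309
      vertex 27.522 11.923 20.309
    endloop
  endfacet
  facet normal 0.0000 0.0000 1.0000
    outer loop
      vertex 0.000 0.000 20.309
      vertex 27.522 11.923 20.309
      vertex 4.010 11.923 20.309
    endloop
  endfacet
  facet normal 0.0000 0.0000 1.0000
    outer loop
      vertex 0.000 0.000 20.309
      vertex 4.010 11.923 20.309
      vertex 4.010 27.976 20.309
    endloop
  endfacet
  facet normal 0.0000 0.0000 1.0000
    outer loop
      vertex 0.000 0.000 20.309
      vertex 4.010 27.976 20.309
      vertex 0.000 27.976 20.309
    endloop
  endfacet
  facet normal 0.0000 -1.0000 0.0000
    outer loop
      vertex 0.000 0.000 0.000
      vertex 27.522 0.000 0.000
      vertex 27.522 0.000 20.309
    endloop
  endfacet
  facet normal 0.0000 -1.0000 0.0000
    outer loop
      vertex 0.000 0.000 0.000
      vertex 27.522 0.000 20.309
      vertex 0.000 0.000 20.309
    endloop
  endfacet
  facet normal 1.0000 0.0000 0.0000
    outer loop
      vertex 27.522 0.000 0.000
      vertex 27.522 11.923 0.000
      vertex 27.522 11.923 20.309
    endloop
  endfacet
  facet normal 1.0000 0.0000 0.0000
    outer loop
      vertex 27.522 0.000 0.000
      vertex 27.522 11.923 20.309
      vertex 27.522 0.000 20.309
    endloop
  endfacet
  facet normal 0.0000 1.0000 0.0000
    outer loop
      vertex 27.522 11.923 0.000
      vertex 4.010 11.923 0.000
      vertex 4.010 11.923 20.309
    endloop
  endfacet
  facet normal 0.0000 1.0000 0.0000
    outer loop
      vertex 27.522 11.923 0.000
      vertex 4.010 11.923 20.309
      vertex 27.522 11.923 20.309
    endloop
  endfacet
  facet normal 1.0000 0.0000 0.0000
    outer loop
      vertex 4.010 11.923 0.000
      vertex 4.010 27.976 0.000
      vertex 4.010 27.976 20.309
    endloop
  endfacet
  facet normal 1.0000 0.0000 0.0000
    outer loop
      vertex 4.010 11.923 0.000
      vertex 4.010 27.976 20.309
      vertex 4.010 11.923 20.309
    endloop
  endfacet
  facet normal 0.0000 1.0000 0.0000
    outer loop
      vertex 4.010 27.976 0.000
      vertex 0.000 27.976 0.000
      vertex 0.000 27.976 20.309
    endloop
  endfacet
  facet normal 0.0000 1.0000 0.0000
    outer loop
      vertex 4.010 27.976 0.000
      vertex 0.000 27.976 20.309
      vertex 4.010 27.976 20.309
    endloop
  endfacet
  facet normal -1.0000 0.0000 0.0000
    outer loop
      vertex 0.000 27.976 0.000
      vertex 0.000 0.000 0.000
      vertex 0.000 0.000 20.309
    endloop
  endfacet
  facet normal -1.0000 0.0000 0.0000
    outer loop
      vertex 0.000 27.976 0.000
      vertex 0.000 0.000 20.309
      vertex 0.000 27.976 20.309
    endloop
  endfacet
endsolid part

The G0 Z moves step by Δz≈5.077 mm. Every layer's G1 loop is the same polygon, so the solid is a straight extrusion of it from z=0 to z≈20.3. Closing with flat bottom and top caps and triangulating gives 20 facets — an L-shaped prism: outer 27.5 × 28 mm, arm thicknesses ≈ 11.9 mm (horizontal) and 4.01 mm (vertical), extruded 20.3 mm in z.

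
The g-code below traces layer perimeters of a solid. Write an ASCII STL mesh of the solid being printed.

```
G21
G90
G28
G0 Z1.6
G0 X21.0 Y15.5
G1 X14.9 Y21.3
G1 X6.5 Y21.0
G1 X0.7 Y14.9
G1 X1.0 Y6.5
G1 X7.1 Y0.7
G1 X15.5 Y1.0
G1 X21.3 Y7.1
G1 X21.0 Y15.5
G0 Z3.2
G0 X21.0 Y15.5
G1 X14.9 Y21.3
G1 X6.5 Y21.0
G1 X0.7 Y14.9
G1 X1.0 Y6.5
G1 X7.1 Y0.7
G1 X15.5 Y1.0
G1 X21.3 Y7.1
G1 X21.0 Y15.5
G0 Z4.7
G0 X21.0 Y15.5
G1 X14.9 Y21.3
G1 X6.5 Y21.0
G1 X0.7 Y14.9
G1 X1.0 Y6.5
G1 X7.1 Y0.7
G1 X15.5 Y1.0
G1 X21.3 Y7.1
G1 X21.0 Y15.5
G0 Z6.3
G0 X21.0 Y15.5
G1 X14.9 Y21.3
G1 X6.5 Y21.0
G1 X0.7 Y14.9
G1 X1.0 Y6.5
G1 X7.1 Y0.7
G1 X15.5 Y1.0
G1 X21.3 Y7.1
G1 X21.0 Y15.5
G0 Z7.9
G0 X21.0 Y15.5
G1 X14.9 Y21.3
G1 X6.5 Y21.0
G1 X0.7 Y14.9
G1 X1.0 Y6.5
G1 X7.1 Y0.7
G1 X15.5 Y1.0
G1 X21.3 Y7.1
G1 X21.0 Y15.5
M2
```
solid part
  facet normal 0.0000 0.0000 -1.0000
    outer loop
      vertex 6.5 21.0 0.0
      vertex 14.9 21.3 0.0
      vertex 21.0 15.5 0.0
    endloop
  endfacet
  facet normal 0.0000 0.0000 -1.0000
    outer loop
      vertex 0.7 14.9 0.0
      vertex 6.5 21.0 0.0
      vertex 21.0 15.5 0.0
    endloop
  endfacet
  facet normal 0.0000 0.0000 -1.0000
    outer loop
      vertex 1.0 6.5 0.0
      vertex 0.7 14.9 0.0
      vertex 21.0 15.5 0.0
    endloop
  endfacet
  facet normal 0.0000 0.0000 -1.0000
    outer loop
      vertex 7.1 0.7 0.0
      vertex 1.0 6.5 0.0
      vertex 21.0 15.5 0.0
    endloop
  endfacet
  facet normal 0.0000 0.0000 -1.0000
    outer loop
      vertex 15.5 1.0 0.0
      vertex 7.1 0.7 0.0
      vertex 21.0 15.5 0.0
    endloop
  endfacet
  facet normal 0.0000 0.0000 -1.0000
    outer loop
      vertex 21.3 7.1 0.0
      vertex 15.5 1.0 0.0
      vertex 21.0 15.5 0.0
    endloop
  endfacet
  facet normal 0.0000 0.0000 1.0000
    outer loop
      vertex 21.0 15.5 7.9
      vertex 14.9 21.3 7.9
      vertex 6.5 21.0 7.9
    endloop
  endfacet
  facet normal 0.0000 0.0000 1.0000
    outer loop
      vertex 21.0 15.5 7.9
      vertex 6.5 21.0 7.9
      vertex 0.7 14.9 7.9
    endloop
  endfacet
  facet normal 0.0000 0.0000 1.0000
    outer loop
      vertex 21.0 15.5 7.9
      vertex 0.7 14.9 7.9
      vertex 1.0 6.5 7.9
    endloop
  endfacet
  facet normal 0.0000 0.0000 1.0000
    outer loop
      vertex 21.0 15.5 7.9
      vertex 1.0 6.5 7.9
      vertex 7.1 0.7 7.9
    endloop
  endfacet
  facet normal 0.0000 0.0000 1.0000
    outer loop
      vertex 21.0 15.5 7.9
      vertex 7.1 0.7 7.9
      vertex 15.5 1.0 7.9
    endloop
  endfacet
  facet normal 0.0000 0.0000 1.0000
    outer loop
      vertex 21.0 15.5 7.9
      vertex 15.5 1.0 7.9
      vertex 21.3 7.1 7.9
    endloop
  endfacet
  facet normal 0.6891 0.7247 0.0000
    outer loop
      vertex 21.0 15.5 0.0
      vertex 14.9 21.3 0.0
      vertex 14.9 21.3 7.9
    endloop
  endfacet
  facet normal 0.6891 0.7247 0.0000
    outer loop
      vertex 21.0 15.5 0.0
      vertex 14.9 21.3 7.9
      vertex 21.0 15.5 7.9
    endloop
  endfacet
  facet normal -0.0357 0.9994 0.0000
    outer loop
      vertex 14.9 21.3 0.0
      vertex 6.5 21.0 0.0
      vertex 6.5 21.0 7.9
    endloop
  endfacet
  facet normal -0.0357 0.9994 0.0000
    outer loop
      vertex 14.9 21.3 0.0
      vertex 6.5 21.0 7.9
      vertex 14.9 21.3 7.9
    endloop
  endfacet
  facet normal -0.7247 0.6891 0.0000
    outer loop
      vertex 6.5 21.0 0.0
      vertex 0.7 14.9 0.0
      vertex 0.7 14.9 7.9
    endloop
  endfacet
  facet normal -0.7247 0.6891 0.0000
    outer loop
      vertex 6.5 21.0 0.0
      vertex 0.7 14.9 7.9
      vertex 6.5 21.0 7.9
    endloop
  endfacet
  facet normal -0.9994 -0.0357 0.0000
    outer loop
      vertex 0.7 14.9 0.0
      vertex 1.0 6.5 0.0
      vertex 1.0 6.5 7.9
    endloop
  endfacet
  facet normal -0.9994 -0.0357 0.0000
    outer loop
      vertex 0.7 14.9 0.0
      vertex 1.0 6.5 7.9
      vertex 0.7 14.9 7.9
    endloop
  endfacet
  facet normal -0.6891 -0.7247 0.0000
    outer loop
      vertex 1.0 6.5 0.0
      vertex 7.1 0.7 0.0
      vertex 7.1 0.7 7.9
    endloop
  endfacet
  facet normal -0.6891 -0.7247 0.0000
    outer loop
      vertex 1.0 6.5 0.0
      vertex 7.1 0.7 7.9
      vertex 1.0 6.5 7.9
    endloop
  endfacet
  facet normal 0.0357 -0.9994 0.0000
    outer loop
      vertex 7.1 0.7 0.0
      vertex 15.5 1.0 0.0
      vertex 15.5 1.0 7.9
    endloop
  endfacet
  facet normal 0.0357 -0.9994 0.0000
    outer loop
      vertex 7.1 0.7 0.0
      vertex 15.5 1.0 7.9
      vertex 7.1 0.7 7.9
    endloop
  endfacet
  facet normal 0.7247 -0.6891 0.0000
    outer loop
      vertex 15.5 1.0 0.0
      vertex 21.3 7.1 0.0
      vertex 21.3 7.1 7.9
    endloop
  endfacet
  facet normal 0.7247 -0.6891 0.0000
    outer loop
      vertex 15.5 1.0 0.0
      vertex 21.3 7.1 7.9
      vertex 15.5 1.0 7.9
    endloop
  endfacet
  facet normal 0.9994 0.0357 0.0000
    outer loop
      vertex 21.3 7.1 0.0
      vertex 21.0 15.5 0.0
      vertex 21.0 15.5 7.9
    endloop
  endfacet
  facet normal 0.9994 0.0357 0.0000
    outer loop
      vertex 21.3 7.1 0.0
      vertex 21.0 15.5 7.9
      vertex 21.3 7.1 7.9
    endloop
  endfacet
endsolid part

The G0 Z moves step by Δz≈1.6 mm. Every layer's G1 loop is the same polygon, so the solid is a straight extrusion of it from z=0 to z≈7.9. Closing with flat bottom and top caps and triangulating gives 28 facets — a regular 8-sided prism (a cylinder approximated with 8 flat sides), circumscribed radius ≈ 11 mm, height ≈ 7.9 mm.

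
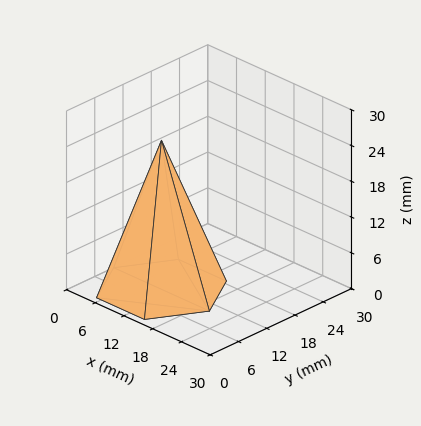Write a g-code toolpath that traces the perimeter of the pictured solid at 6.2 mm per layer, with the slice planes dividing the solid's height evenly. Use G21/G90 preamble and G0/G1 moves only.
Reading the render: the shape is a regular 6-sided pyramid, base circumscribed radius ≈ 10 mm, apex at z ≈ 25 mm (dimensions read to the nearest mm from the axis ticks). For the g-code, the solid's height is divided into equal slices at the stated Δz and each level perimeter traced with G1 moves after a G0 lift.

; perimeter-only toolpath
G21 ; units = mm
G90 ; absolute positioning
G28 ; home
; layer 1
G0 Z6.2
G0 X17.5 Y10.0
G1 X13.8 Y16.5
G1 X6.2 Y16.5
G1 X2.5 Y10.0
G1 X6.2 Y3.5
G1 X13.8 Y3.5
G1 X17.5 Y10.0
; layer 2
G0 Z12.5
G0 X15.0 Y10.0
G1 X12.5 Y14.3
G1 X7.5 Y14.3
G1 X5.0 Y10.0
G1 X7.5 Y5.7
G1 X12.5 Y5.7
G1 X15.0 Y10.0
; layer 3
G0 Z18.8
G0 X12.5 Y10.0
G1 X11.2 Y12.2
G1 X8.8 Y12.2
G1 X7.5 Y10.0
G1 X8.8 Y7.8
G1 X11.2 Y7.8
G1 X12.5 Y10.0
M2 ; end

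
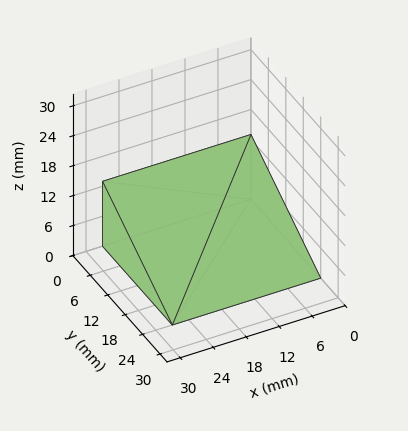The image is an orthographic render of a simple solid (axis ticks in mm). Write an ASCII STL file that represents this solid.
Reading the render: the shape is a wedge (ramp): 27 × 24 mm base, rising to 13 mm along the y=0 edge and sloping linearly to z=0 at y=24 (dimensions read to the nearest mm from the axis ticks). For the STL, each face is triangulated and given an outward normal.

solid part
  facet normal 0.0000 0.0000 -1.0000
    outer loop
      vertex 27.0 24.0 0.0
      vertex 27.0 0.0 0.0
      vertex 0.0 0.0 0.0
    endloop
  endfacet
  facet normal 0.0000 0.0000 -1.0000
    outer loop
      vertex 0.0 24.0 0.0
      vertex 27.0 24.0 0.0
      vertex 0.0 0.0 0.0
    endloop
  endfacet
  facet normal 0.0000 -1.0000 0.0000
    outer loop
      vertex 0.0 0.0 0.0
      vertex 27.0 0.0 0.0
      vertex 27.0 0.0 13.0
    endloop
  endfacet
  facet normal 0.0000 -1.0000 0.0000
    outer loop
      vertex 0.0 0.0 0.0
      vertex 27.0 0.0 13.0
      vertex 0.0 0.0 13.0
    endloop
  endfacet
  facet normal 0.0000 0.4763 0.8793
    outer loop
      vertex 0.0 0.0 13.0
      vertex 27.0 0.0 13.0
      vertex 27.0 24.0 0.0
    endloop
  endfacet
  facet normal 0.0000 0.4763 0.8793
    outer loop
      vertex 0.0 0.0 13.0
      vertex 27.0 24.0 0.0
      vertex 0.0 24.0 0.0
    endloop
  endfacet
  facet normal -1.0000 0.0000 0.0000
    outer loop
      vertex 0.0 0.0 13.0
      vertex 0.0 24.0 0.0
      vertex 0.0 0.0 0.0
    endloop
  endfacet
  facet normal 1.0000 0.0000 0.0000
    outer loop
      vertex 27.0 0.0 0.0
      vertex 27.0 24.0 0.0
      vertex 27.0 0.0 13.0
    endloop
  endfacet
endsolid part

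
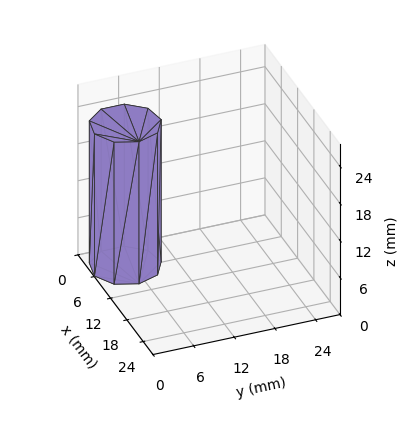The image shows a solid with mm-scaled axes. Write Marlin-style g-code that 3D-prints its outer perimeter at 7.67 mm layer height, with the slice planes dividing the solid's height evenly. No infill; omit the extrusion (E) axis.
Reading the render: the shape is a regular 9-sided prism (a cylinder approximated with 9 flat sides), circumscribed radius ≈ 5 mm, height ≈ 23 mm (dimensions read to the nearest mm from the axis ticks). For the g-code, the solid's height is divided into equal slices at the stated Δz and each level perimeter traced with G1 moves after a G0 lift.

; perimeter-only toolpath
G21 ; units = mm
G90 ; absolute positioning
G28 ; home
; layer 1
G0 Z7.67
G0 X10.00 Y5.00
G1 X8.83 Y8.21
G1 X5.87 Y9.92
G1 X2.50 Y9.33
G1 X0.30 Y6.71
G1 X0.30 Y3.29
G1 X2.50 Y0.67
G1 X5.87 Y0.08
G1 X8.83 Y1.79
G1 X10.00 Y5.00
; layer 2
G0 Z15.33
G0 X10.00 Y5.00
G1 X8.83 Y8.21
G1 X5.87 Y9.92
G1 X2.50 Y9.33
G1 X0.30 Y6.71
G1 X0.30 Y3.29
G1 X2.50 Y0.67
G1 X5.87 Y0.08
G1 X8.83 Y1.79
G1 X10.00 Y5.00
; layer 3
G0 Z23.00
G0 X10.00 Y5.00
G1 X8.83 Y8.21
G1 X5.87 Y9.92
G1 X2.50 Y9.33
G1 X0.30 Y6.71
G1 X0.30 Y3.29
G1 X2.50 Y0.67
G1 X5.87 Y0.08
G1 X8.83 Y1.79
G1 X10.00 Y5.00
M2 ; end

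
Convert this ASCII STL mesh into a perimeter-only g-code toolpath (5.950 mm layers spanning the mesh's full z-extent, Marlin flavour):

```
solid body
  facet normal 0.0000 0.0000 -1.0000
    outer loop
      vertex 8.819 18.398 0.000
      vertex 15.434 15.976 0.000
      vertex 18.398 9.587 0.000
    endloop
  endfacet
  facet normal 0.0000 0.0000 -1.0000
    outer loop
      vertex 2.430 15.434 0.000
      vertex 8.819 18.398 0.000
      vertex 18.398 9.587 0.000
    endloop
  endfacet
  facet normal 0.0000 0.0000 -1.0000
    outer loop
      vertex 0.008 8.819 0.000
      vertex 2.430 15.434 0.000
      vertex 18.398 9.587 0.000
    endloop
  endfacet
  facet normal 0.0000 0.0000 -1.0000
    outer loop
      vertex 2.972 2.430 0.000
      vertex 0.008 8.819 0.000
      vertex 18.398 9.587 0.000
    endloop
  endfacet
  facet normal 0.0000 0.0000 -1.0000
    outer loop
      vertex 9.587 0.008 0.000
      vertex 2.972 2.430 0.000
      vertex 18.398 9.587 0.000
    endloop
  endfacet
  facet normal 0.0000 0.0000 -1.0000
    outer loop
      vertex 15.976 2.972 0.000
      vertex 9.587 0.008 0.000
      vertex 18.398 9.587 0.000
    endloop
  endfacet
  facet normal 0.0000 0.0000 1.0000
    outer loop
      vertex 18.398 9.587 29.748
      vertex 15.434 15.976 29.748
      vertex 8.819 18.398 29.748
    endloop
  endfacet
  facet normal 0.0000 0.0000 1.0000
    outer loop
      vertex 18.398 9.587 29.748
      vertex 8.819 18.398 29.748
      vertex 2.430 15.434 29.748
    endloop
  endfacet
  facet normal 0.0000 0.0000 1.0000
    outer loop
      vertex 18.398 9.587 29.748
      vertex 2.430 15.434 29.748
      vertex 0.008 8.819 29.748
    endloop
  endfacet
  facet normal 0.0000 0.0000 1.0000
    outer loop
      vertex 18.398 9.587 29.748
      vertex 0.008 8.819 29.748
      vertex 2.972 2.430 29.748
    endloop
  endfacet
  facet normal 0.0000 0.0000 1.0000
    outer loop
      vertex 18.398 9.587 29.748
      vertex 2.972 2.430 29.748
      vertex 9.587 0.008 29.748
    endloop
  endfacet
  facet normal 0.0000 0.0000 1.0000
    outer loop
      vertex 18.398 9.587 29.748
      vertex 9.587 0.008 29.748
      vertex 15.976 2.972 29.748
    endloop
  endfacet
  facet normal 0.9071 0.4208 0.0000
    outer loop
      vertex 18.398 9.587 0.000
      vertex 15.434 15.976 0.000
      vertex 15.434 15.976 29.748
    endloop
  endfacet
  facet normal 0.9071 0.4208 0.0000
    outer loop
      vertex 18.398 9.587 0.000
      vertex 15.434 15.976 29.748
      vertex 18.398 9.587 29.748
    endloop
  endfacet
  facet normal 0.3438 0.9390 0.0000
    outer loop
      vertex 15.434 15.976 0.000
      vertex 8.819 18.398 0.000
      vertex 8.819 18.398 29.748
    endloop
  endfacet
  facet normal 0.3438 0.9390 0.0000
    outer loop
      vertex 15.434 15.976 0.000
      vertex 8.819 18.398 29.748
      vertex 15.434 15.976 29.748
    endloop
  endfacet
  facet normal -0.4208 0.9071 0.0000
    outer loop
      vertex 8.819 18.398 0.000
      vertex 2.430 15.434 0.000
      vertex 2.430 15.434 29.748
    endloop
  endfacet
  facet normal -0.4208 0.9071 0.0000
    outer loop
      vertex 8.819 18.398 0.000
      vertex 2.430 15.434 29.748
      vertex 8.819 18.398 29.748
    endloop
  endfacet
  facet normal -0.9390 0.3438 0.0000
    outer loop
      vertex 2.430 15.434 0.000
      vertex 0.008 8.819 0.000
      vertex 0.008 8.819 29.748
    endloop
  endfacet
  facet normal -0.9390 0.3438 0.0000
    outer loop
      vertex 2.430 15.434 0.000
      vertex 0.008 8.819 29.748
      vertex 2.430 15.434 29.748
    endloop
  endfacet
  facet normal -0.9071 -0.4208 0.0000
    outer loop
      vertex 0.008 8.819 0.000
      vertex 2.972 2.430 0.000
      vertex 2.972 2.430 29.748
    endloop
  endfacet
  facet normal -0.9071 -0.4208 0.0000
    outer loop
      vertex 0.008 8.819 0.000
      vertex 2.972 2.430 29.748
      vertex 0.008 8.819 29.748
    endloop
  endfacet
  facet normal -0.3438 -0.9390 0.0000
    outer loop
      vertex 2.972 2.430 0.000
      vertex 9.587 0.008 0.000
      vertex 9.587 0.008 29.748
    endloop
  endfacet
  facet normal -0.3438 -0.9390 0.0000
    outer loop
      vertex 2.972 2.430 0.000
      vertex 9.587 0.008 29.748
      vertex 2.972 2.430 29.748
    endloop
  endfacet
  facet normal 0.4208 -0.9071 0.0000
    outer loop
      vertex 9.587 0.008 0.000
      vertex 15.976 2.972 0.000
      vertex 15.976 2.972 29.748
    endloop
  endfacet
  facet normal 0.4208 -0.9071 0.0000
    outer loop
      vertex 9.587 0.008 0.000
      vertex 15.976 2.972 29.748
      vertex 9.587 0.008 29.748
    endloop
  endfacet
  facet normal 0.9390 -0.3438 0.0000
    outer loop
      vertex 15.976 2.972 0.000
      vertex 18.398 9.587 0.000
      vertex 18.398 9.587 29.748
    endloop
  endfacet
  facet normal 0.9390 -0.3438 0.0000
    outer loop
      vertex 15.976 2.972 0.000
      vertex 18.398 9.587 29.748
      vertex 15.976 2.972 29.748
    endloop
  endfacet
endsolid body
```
; perimeter-only toolpath
G21 ; units = mm
G90 ; absolute positioning
G28 ; home
; layer 1
G0 Z5.950
G0 X18.398 Y9.587
G1 X15.434 Y15.976
G1 X8.819 Y18.398
G1 X2.430 Y15.434
G1 X0.008 Y8.819
G1 X2.972 Y2.430
G1 X9.587 Y0.008
G1 X15.976 Y2.972
G1 X18.398 Y9.587
; layer 2
G0 Z11.899
G0 X18.398 Y9.587
G1 X15.434 Y15.976
G1 X8.819 Y18.398
G1 X2.430 Y15.434
G1 X0.008 Y8.819
G1 X2.972 Y2.430
G1 X9.587 Y0.008
G1 X15.976 Y2.972
G1 X18.398 Y9.587
; layer 3
G0 Z17.849
G0 X18.398 Y9.587
G1 X15.434 Y15.976
G1 X8.819 Y18.398
G1 X2.430 Y15.434
G1 X0.008 Y8.819
G1 X2.972 Y2.430
G1 X9.587 Y0.008
G1 X15.976 Y2.972
G1 X18.398 Y9.587
; layer 4
G0 Z23.798
G0 X18.398 Y9.587
G1 X15.434 Y15.976
G1 X8.819 Y18.398
G1 X2.430 Y15.434
G1 X0.008 Y8.819
G1 X2.972 Y2.430
G1 X9.587 Y0.008
G1 X15.976 Y2.972
G1 X18.398 Y9.587
; layer 5
G0 Z29.748
G0 X18.398 Y9.587
G1 X15.434 Y15.976
G1 X8.819 Y18.398
G1 X2.430 Y15.434
G1 X0.008 Y8.819
G1 X2.972 Y2.430
G1 X9.587 Y0.008
G1 X15.976 Y2.972
G1 X18.398 Y9.587
M2 ; end

The solid is a regular 8-sided prism (a cylinder approximated with 8 flat sides), circumscribed radius ≈ 9.2 mm, height ≈ 29.7 mm. Slicing at Δz = 5.950 mm — 5 equal slices spanning the solid's height, so layer i sits at z = i·h/5 — gives 5 non-empty perimeters. Each is a 8-segment closed polygon; G0 lifts to the layer z and rapids to the start vertex, then G1 traces the edges.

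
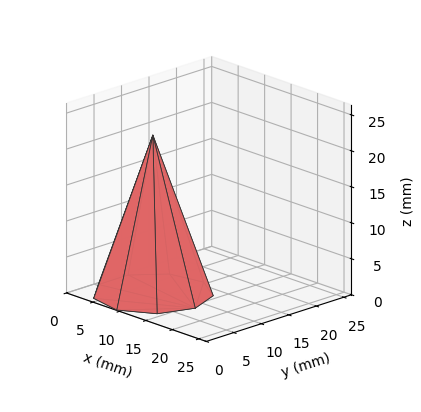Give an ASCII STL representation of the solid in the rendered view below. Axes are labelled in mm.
Reading the render: the shape is a regular 9-sided pyramid, base circumscribed radius ≈ 8 mm, apex at z ≈ 22 mm (dimensions read to the nearest mm from the axis ticks). For the STL, each face is triangulated and given an outward normal.

solid part
  facet normal 0.0000 0.0000 -1.0000
    outer loop
      vertex 9.4 15.9 0.0
      vertex 14.1 13.1 0.0
      vertex 16.0 8.0 0.0
    endloop
  endfacet
  facet normal 0.0000 0.0000 -1.0000
    outer loop
      vertex 4.0 14.9 0.0
      vertex 9.4 15.9 0.0
      vertex 16.0 8.0 0.0
    endloop
  endfacet
  facet normal 0.0000 0.0000 -1.0000
    outer loop
      vertex 0.5 10.7 0.0
      vertex 4.0 14.9 0.0
      vertex 16.0 8.0 0.0
    endloop
  endfacet
  facet normal 0.0000 0.0000 -1.0000
    outer loop
      vertex 0.5 5.3 0.0
      vertex 0.5 10.7 0.0
      vertex 16.0 8.0 0.0
    endloop
  endfacet
  facet normal 0.0000 0.0000 -1.0000
    outer loop
      vertex 4.0 1.1 0.0
      vertex 0.5 5.3 0.0
      vertex 16.0 8.0 0.0
    endloop
  endfacet
  facet normal 0.0000 0.0000 -1.0000
    outer loop
      vertex 9.4 0.1 0.0
      vertex 4.0 1.1 0.0
      vertex 16.0 8.0 0.0
    endloop
  endfacet
  facet normal 0.0000 0.0000 -1.0000
    outer loop
      vertex 14.1 2.9 0.0
      vertex 9.4 0.1 0.0
      vertex 16.0 8.0 0.0
    endloop
  endfacet
  facet normal 0.8870 0.3305 0.3225
    outer loop
      vertex 16.0 8.0 0.0
      vertex 14.1 13.1 0.0
      vertex 8.0 8.0 22.0
    endloop
  endfacet
  facet normal 0.4844 0.8131 0.3228
    outer loop
      vertex 14.1 13.1 0.0
      vertex 9.4 15.9 0.0
      vertex 8.0 8.0 22.0
    endloop
  endfacet
  facet normal -0.1723 0.9305 0.3232
    outer loop
      vertex 9.4 15.9 0.0
      vertex 4.0 14.9 0.0
      vertex 8.0 8.0 22.0
    endloop
  endfacet
  facet normal -0.7272 0.6060 0.3223
    outer loop
      vertex 4.0 14.9 0.0
      vertex 0.5 10.7 0.0
      vertex 8.0 8.0 22.0
    endloop
  endfacet
  facet normal -0.9465 0.0000 0.3227
    outer loop
      vertex 0.5 10.7 0.0
      vertex 0.5 5.3 0.0
      vertex 8.0 8.0 22.0
    endloop
  endfacet
  facet normal -0.7272 -0.6060 0.3223
    outer loop
      vertex 0.5 5.3 0.0
      vertex 4.0 1.1 0.0
      vertex 8.0 8.0 22.0
    endloop
  endfacet
  facet normal -0.1723 -0.9305 0.3232
    outer loop
      vertex 4.0 1.1 0.0
      vertex 9.4 0.1 0.0
      vertex 8.0 8.0 22.0
    endloop
  endfacet
  facet normal 0.4844 -0.8131 0.3228
    outer loop
      vertex 9.4 0.1 0.0
      vertex 14.1 2.9 0.0
      vertex 8.0 8.0 22.0
    endloop
  endfacet
  facet normal 0.8870 -0.3305 0.3225
    outer loop
      vertex 14.1 2.9 0.0
      vertex 16.0 8.0 0.0
      vertex 8.0 8.0 22.0
    endloop
  endfacet
endsolid part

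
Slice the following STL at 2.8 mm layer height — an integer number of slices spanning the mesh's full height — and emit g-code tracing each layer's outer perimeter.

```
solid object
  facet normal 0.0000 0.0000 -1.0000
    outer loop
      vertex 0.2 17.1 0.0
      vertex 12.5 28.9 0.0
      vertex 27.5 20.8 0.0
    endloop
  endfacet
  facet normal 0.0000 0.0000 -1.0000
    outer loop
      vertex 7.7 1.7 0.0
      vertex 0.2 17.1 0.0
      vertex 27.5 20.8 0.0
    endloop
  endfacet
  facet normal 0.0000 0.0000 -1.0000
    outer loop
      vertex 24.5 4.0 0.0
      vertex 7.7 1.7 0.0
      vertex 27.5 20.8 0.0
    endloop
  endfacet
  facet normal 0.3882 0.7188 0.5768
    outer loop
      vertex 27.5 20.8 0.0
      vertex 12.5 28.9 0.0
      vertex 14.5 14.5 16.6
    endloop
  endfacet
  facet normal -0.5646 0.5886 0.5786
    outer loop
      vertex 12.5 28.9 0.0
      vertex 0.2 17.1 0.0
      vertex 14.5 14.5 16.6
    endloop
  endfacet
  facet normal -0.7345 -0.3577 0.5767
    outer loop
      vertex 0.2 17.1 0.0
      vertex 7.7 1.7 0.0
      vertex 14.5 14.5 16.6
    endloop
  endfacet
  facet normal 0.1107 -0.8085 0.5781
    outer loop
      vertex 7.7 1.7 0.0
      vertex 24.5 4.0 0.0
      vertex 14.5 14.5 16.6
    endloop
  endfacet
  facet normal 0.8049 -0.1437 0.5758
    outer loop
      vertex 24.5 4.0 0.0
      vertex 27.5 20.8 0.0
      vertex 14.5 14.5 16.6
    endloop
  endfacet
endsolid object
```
; perimeter-only toolpath
G21 ; units = mm
G90 ; absolute positioning
G28 ; home
; layer 1
G0 Z2.8
G0 X25.3 Y19.8
G1 X12.8 Y26.5
G1 X2.6 Y16.7
G1 X8.8 Y3.8
G1 X22.8 Y5.8
G1 X25.3 Y19.8
; layer 2
G0 Z5.5
G0 X23.2 Y18.7
G1 X13.2 Y24.1
G1 X5.0 Y16.2
G1 X10.0 Y6.0
G1 X21.2 Y7.5
G1 X23.2 Y18.7
; layer 3
G0 Z8.3
G0 X21.0 Y17.6
G1 X13.5 Y21.7
G1 X7.3 Y15.8
G1 X11.1 Y8.1
G1 X19.5 Y9.2
G1 X21.0 Y17.6
; layer 4
G0 Z11.1
G0 X18.8 Y16.6
G1 X13.8 Y19.3
G1 X9.7 Y15.4
G1 X12.2 Y10.2
G1 X17.8 Y11.0
G1 X18.8 Y16.6
; layer 5
G0 Z13.8
G0 X16.7 Y15.6
G1 X14.2 Y16.9
G1 X12.1 Y14.9
G1 X13.4 Y12.4
G1 X16.2 Y12.8
G1 X16.7 Y15.6
M2 ; end

The solid is a regular 5-sided pyramid, base circumscribed radius ≈ 14.5 mm, apex at z ≈ 16.6 mm. Slicing at Δz = 2.8 mm — 6 equal slices spanning the solid's height, so layer i sits at z = i·h/6 — gives 5 non-empty perimeters. Each is a 5-segment closed polygon; G0 lifts to the layer z and rapids to the start vertex, then G1 traces the edges. The cross-section shrinks linearly with z (the slice at the apex is degenerate and omitted).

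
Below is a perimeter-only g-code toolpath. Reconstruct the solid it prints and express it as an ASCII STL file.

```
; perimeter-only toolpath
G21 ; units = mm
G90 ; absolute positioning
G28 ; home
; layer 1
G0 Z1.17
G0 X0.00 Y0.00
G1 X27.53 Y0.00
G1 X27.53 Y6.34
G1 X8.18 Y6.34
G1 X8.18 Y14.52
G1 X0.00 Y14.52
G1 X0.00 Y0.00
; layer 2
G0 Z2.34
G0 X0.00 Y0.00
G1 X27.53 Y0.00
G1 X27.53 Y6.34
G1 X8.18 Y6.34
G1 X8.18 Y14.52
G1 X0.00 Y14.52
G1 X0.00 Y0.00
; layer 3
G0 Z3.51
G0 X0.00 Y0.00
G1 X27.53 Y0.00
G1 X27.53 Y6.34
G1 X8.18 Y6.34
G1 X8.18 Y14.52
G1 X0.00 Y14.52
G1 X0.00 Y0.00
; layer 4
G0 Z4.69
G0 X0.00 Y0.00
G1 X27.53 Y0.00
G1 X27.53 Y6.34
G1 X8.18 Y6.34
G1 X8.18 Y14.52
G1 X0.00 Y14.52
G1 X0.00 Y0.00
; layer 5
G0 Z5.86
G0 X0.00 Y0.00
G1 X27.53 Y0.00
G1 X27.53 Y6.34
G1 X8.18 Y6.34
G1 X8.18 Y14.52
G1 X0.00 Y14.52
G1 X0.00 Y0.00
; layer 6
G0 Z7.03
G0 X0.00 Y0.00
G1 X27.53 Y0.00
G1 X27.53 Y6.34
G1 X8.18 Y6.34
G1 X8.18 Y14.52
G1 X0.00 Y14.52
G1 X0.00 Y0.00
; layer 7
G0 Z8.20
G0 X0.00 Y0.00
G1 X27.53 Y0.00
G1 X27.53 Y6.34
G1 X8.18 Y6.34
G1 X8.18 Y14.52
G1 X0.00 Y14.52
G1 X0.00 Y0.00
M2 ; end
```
solid part
  facet normal 0.0000 0.0000 -1.0000
    outer loop
      vertex 27.53 6.34 0.00
      vertex 27.53 0.00 0.00
      vertex 0.00 0.00 0.00
    endloop
  endfacet
  facet normal 0.0000 0.0000 -1.0000
    outer loop
      vertex 8.18 6.34 0.00
      vertex 27.53 6.34 0.00
      vertex 0.00 0.00 0.00
    endloop
  endfacet
  facet normal 0.0000 0.0000 -1.0000
    outer loop
      vertex 8.18 14.52 0.00
      vertex 8.18 6.34 0.00
      vertex 0.00 0.00 0.00
    endloop
  endfacet
  facet normal 0.0000 0.0000 -1.0000
    outer loop
      vertex 0.00 14.52 0.00
      vertex 8.18 14.52 0.00
      vertex 0.00 0.00 0.00
    endloop
  endfacet
  facet normal 0.0000 0.0000 1.0000
    outer loop
      vertex 0.00 0.00 8.20
      vertex 27.53 0.00 8.20
      vertex 27.53 6.34 8.20
    endloop
  endfacet
  facet normal 0.0000 0.0000 1.0000
    outer loop
      vertex 0.00 0.00 8.20
      vertex 27.53 6.34 8.20
      vertex 8.18 6.34 8.20
    endloop
  endfacet
  facet normal 0.0000 0.0000 1.0000
    outer loop
      vertex 0.00 0.00 8.20
      vertex 8.18 6.34 8.20
      vertex 8.18 14.52 8.20
    endloop
  endfacet
  facet normal 0.0000 0.0000 1.0000
    outer loop
      vertex 0.00 0.00 8.20
      vertex 8.18 14.52 8.20
      vertex 0.00 14.52 8.20
    endloop
  endfacet
  facet normal 0.0000 -1.0000 0.0000
    outer loop
      vertex 0.00 0.00 0.00
      vertex 27.53 0.00 0.00
      vertex 27.53 0.00 8.20
    endloop
  endfacet
  facet normal 0.0000 -1.0000 0.0000
    outer loop
      vertex 0.00 0.00 0.00
      vertex 27.53 0.00 8.20
      vertex 0.00 0.00 8.20
    endloop
  endfacet
  facet normal 1.0000 0.0000 0.0000
    outer loop
      vertex 27.53 0.00 0.00
      vertex 27.53 6.34 0.00
      vertex 27.53 6.34 8.20
    endloop
  endfacet
  facet normal 1.0000 0.0000 0.0000
    outer loop
      vertex 27.53 0.00 0.00
      vertex 27.53 6.34 8.20
      vertex 27.53 0.00 8.20
    endloop
  endfacet
  facet normal 0.0000 1.0000 0.0000
    outer loop
      vertex 27.53 6.34 0.00
      vertex 8.18 6.34 0.00
      vertex 8.18 6.34 8.20
    endloop
  endfacet
  facet normal 0.0000 1.0000 0.0000
    outer loop
      vertex 27.53 6.34 0.00
      vertex 8.18 6.34 8.20
      vertex 27.53 6.34 8.20
    endloop
  endfacet
  facet normal 1.0000 0.0000 0.0000
    outer loop
      vertex 8.18 6.34 0.00
      vertex 8.18 14.52 0.00
      vertex 8.18 14.52 8.20
    endloop
  endfacet
  facet normal 1.0000 0.0000 0.0000
    outer loop
      vertex 8.18 6.34 0.00
      vertex 8.18 14.52 8.20
      vertex 8.18 6.34 8.20
    endloop
  endfacet
  facet normal 0.0000 1.0000 0.0000
    outer loop
      vertex 8.18 14.52 0.00
      vertex 0.00 14.52 0.00
      vertex 0.00 14.52 8.20
    endloop
  endfacet
  facet normal 0.0000 1.0000 0.0000
    outer loop
      vertex 8.18 14.52 0.00
      vertex 0.00 14.52 8.20
      vertex 8.18 14.52 8.20
    endloop
  endfacet
  facet normal -1.0000 0.0000 0.0000
    outer loop
      vertex 0.00 14.52 0.00
      vertex 0.00 0.00 0.00
      vertex 0.00 0.00 8.20
    endloop
  endfacet
  facet normal -1.0000 0.0000 0.0000
    outer loop
      vertex 0.00 14.52 0.00
      vertex 0.00 0.00 8.20
      vertex 0.00 14.52 8.20
    endloop
  endfacet
endsolid part

The G0 Z moves step by Δz≈1.17 mm. Every layer's G1 loop is the same polygon, so the solid is a straight extrusion of it from z=0 to z≈8.2. Closing with flat bottom and top caps and triangulating gives 20 facets — an L-shaped prism: outer 27.5 × 14.5 mm, arm thicknesses ≈ 6.34 mm (horizontal) and 8.18 mm (vertical), extruded 8.2 mm in z.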